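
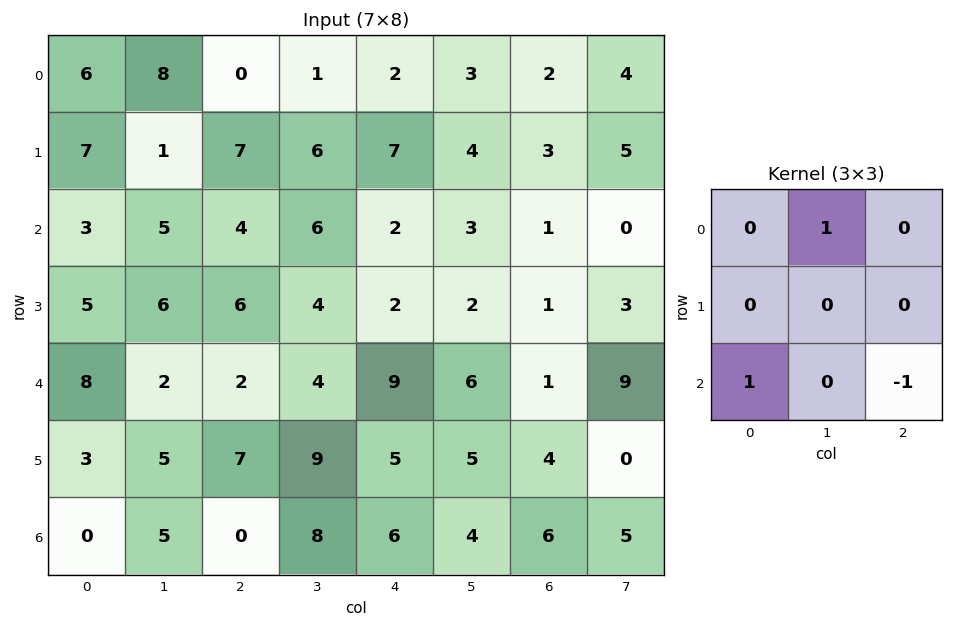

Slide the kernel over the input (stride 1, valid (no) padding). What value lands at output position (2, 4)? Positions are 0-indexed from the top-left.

The receptive field on the input at this output position is [2 3 1 / 2 2 1 / 9 6 1]. Elementwise product with the kernel and sum: 3·1 + 9·1 + 1·-1.

11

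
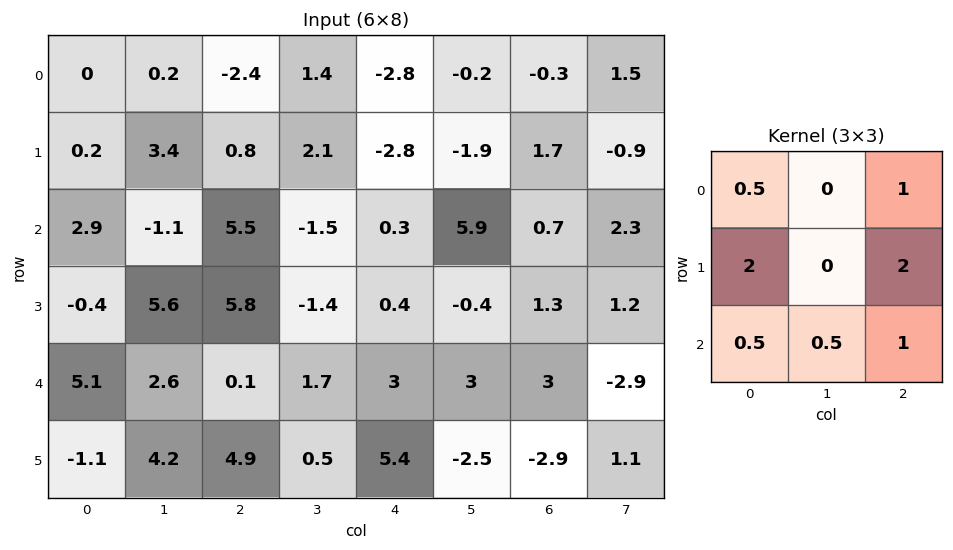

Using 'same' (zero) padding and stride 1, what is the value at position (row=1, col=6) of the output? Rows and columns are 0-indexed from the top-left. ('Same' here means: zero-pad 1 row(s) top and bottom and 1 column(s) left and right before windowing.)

The receptive field on the zero-padded input at this output position is [-0.2 -0.3 1.5 / -1.9 1.7 -0.9 / 5.9 0.7 2.3]. Elementwise product with the kernel and sum: -0.2·0.5 + 1.5·1 + -1.9·2 + -0.9·2 + 5.9·0.5 + 0.7·0.5 + 2.3·1.

1.4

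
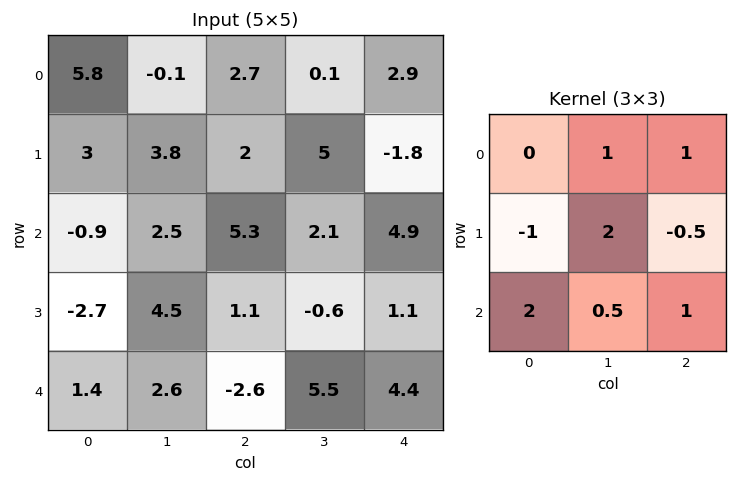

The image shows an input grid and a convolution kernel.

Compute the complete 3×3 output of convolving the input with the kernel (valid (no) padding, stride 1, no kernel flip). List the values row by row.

Output[0,0]: The receptive field on the input at this output position is [5.8 -0.1 2.7 / 3 3.8 2 / -0.9 2.5 5.3]. Elementwise product with the kernel and sum: -0.1·1 + 2.7·1 + 3·-1 + 3.8·2 + 2·-0.5 + -0.9·2 + 2.5·0.5 + 5.3·1.
Output[0,1]: The receptive field on the input at this output position is [-0.1 2.7 0.1 / 3.8 2 5 / 2.5 5.3 2.1]. Elementwise product with the kernel and sum: 2.7·1 + 0.1·1 + 3.8·-1 + 2·2 + 5·-0.5 + 2.5·2 + 5.3·0.5 + 2.1·1.

10.95 10.25 28.45
7 23 2.65
20.45 14.8 6.1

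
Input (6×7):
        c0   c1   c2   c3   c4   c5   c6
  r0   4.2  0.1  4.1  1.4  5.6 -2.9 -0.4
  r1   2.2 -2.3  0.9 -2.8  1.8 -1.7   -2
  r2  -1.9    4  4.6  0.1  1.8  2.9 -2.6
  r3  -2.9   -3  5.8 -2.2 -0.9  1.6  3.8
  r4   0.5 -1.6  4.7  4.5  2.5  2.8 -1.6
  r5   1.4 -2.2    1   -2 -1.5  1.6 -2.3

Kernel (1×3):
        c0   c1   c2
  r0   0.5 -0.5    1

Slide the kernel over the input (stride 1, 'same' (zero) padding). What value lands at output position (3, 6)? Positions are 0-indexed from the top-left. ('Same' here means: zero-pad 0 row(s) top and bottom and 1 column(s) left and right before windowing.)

-1.1

The receptive field on the zero-padded input at this output position is [1.6 3.8 0]. Elementwise product with the kernel and sum: 1.6·0.5 + 3.8·-0.5 + 0·1.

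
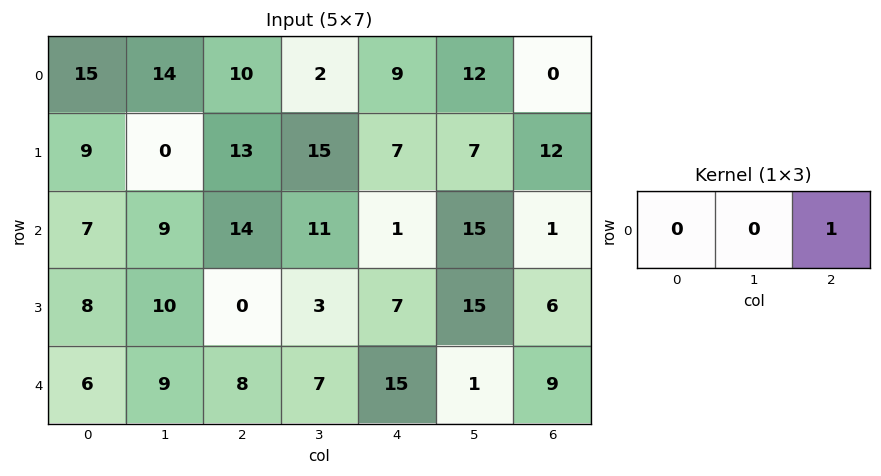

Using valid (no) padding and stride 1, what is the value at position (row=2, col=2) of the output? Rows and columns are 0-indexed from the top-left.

The receptive field on the input at this output position is [14 11 1]. Elementwise product with the kernel and sum: 1·1.

1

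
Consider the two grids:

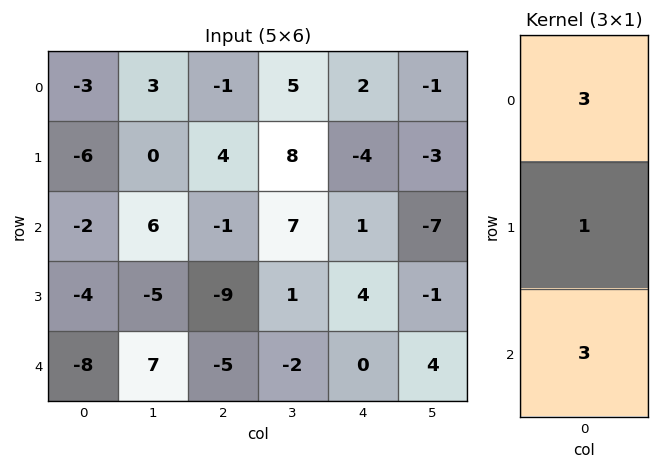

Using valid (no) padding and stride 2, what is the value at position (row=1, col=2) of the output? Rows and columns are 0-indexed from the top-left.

7

The receptive field on the input at this output position is [1 / 4 / 0]. Elementwise product with the kernel and sum: 1·3 + 4·1 + 0·3.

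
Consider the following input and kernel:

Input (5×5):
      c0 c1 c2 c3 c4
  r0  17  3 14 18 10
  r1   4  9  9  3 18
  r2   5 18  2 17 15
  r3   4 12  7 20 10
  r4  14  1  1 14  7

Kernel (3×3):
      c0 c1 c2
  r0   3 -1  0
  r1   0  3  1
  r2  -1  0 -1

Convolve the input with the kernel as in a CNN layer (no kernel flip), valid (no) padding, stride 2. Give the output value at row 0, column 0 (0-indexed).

77

The receptive field on the input at this output position is [17 3 14 / 4 9 9 / 5 18 2]. Elementwise product with the kernel and sum: 17·3 + 3·-1 + 9·3 + 9·1 + 5·-1 + 2·-1.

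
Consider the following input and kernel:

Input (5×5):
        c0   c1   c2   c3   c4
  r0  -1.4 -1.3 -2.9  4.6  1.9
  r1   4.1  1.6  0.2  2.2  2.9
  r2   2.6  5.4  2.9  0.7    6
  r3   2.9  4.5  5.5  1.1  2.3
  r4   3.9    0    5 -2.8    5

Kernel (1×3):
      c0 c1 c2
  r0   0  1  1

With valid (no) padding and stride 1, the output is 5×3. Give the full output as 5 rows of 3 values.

-4.2 1.7 6.5
1.8 2.4 5.1
8.3 3.6 6.7
10 6.6 3.4
5 2.2 2.2

Output[0,0]: The receptive field on the input at this output position is [-1.4 -1.3 -2.9]. Elementwise product with the kernel and sum: -1.3·1 + -2.9·1.
Output[0,1]: The receptive field on the input at this output position is [-1.3 -2.9 4.6]. Elementwise product with the kernel and sum: -2.9·1 + 4.6·1.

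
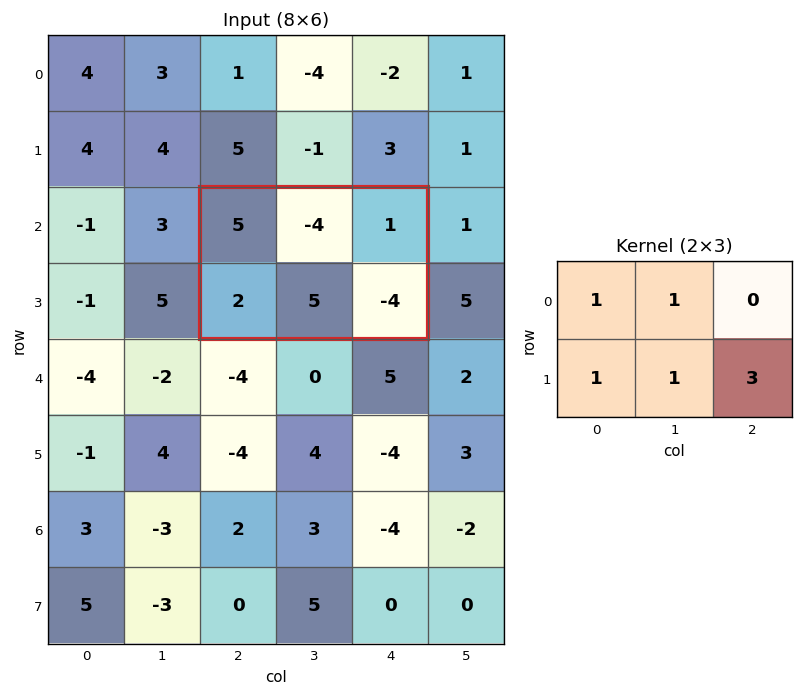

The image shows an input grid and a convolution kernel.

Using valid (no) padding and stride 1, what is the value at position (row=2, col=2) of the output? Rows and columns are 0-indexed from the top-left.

-4

The receptive field on the input at this output position is [5 -4 1 / 2 5 -4]. Elementwise product with the kernel and sum: 5·1 + -4·1 + 2·1 + 5·1 + -4·3.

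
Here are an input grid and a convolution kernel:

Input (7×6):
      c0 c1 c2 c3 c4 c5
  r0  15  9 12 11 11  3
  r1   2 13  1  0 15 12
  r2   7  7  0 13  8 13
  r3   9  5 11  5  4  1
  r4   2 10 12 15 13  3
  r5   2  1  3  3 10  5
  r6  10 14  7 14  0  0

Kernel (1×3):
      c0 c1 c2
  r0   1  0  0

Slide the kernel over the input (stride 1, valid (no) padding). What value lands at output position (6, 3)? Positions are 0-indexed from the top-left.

The receptive field on the input at this output position is [14 0 0]. Elementwise product with the kernel and sum: 14·1.

14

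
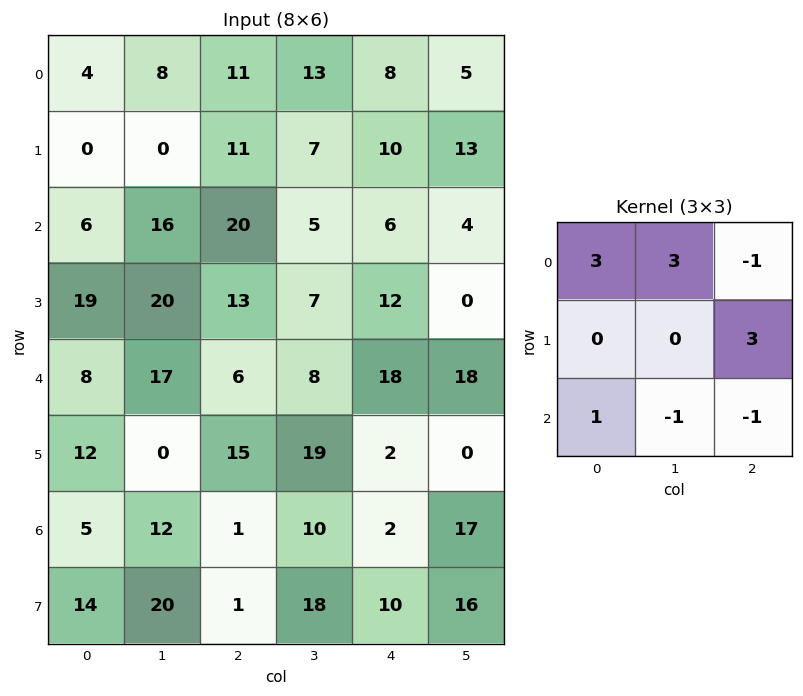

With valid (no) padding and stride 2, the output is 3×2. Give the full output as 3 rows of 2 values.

Output[0,0]: The receptive field on the input at this output position is [4 8 11 / 0 0 11 / 6 16 20]. Elementwise product with the kernel and sum: 4·3 + 8·3 + 11·-1 + 11·3 + 6·1 + 16·-1 + 20·-1.
Output[0,1]: The receptive field on the input at this output position is [11 13 8 / 11 7 10 / 20 5 6]. Elementwise product with the kernel and sum: 11·3 + 13·3 + 8·-1 + 10·3 + 20·1 + 5·-1 + 6·-1.

28 103
70 85
106 19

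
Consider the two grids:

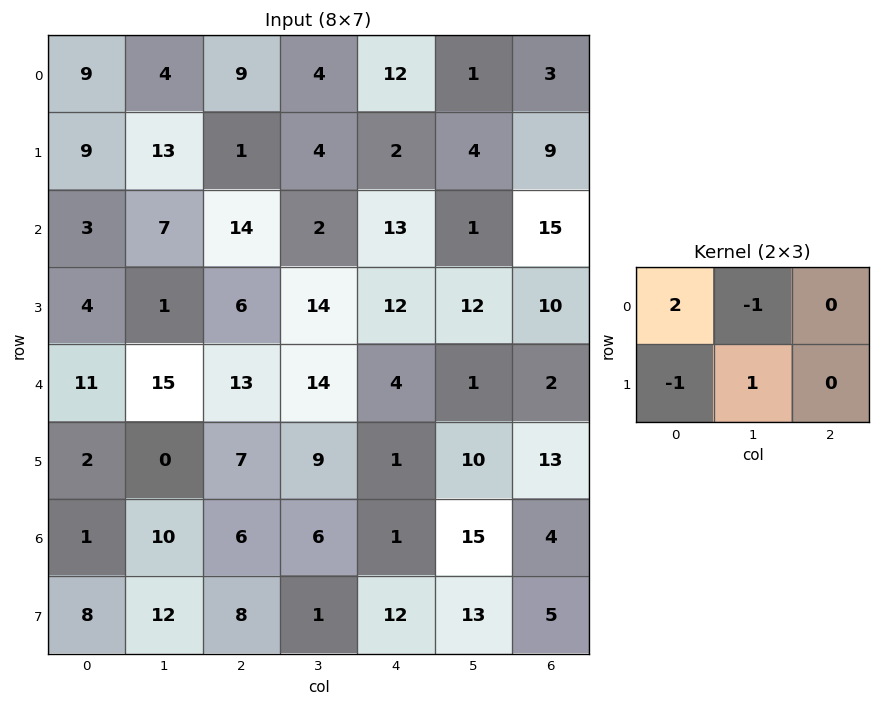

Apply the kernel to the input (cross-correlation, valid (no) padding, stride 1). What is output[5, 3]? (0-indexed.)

12

The receptive field on the input at this output position is [9 1 10 / 6 1 15]. Elementwise product with the kernel and sum: 9·2 + 1·-1 + 6·-1 + 1·1.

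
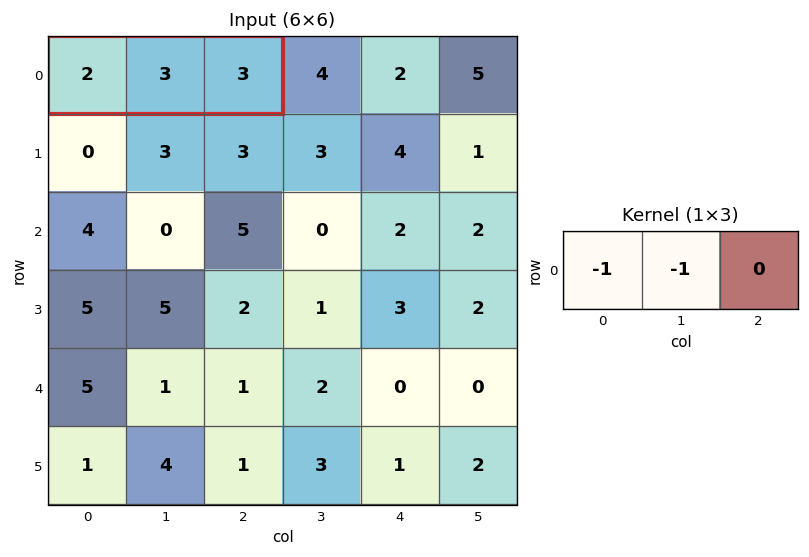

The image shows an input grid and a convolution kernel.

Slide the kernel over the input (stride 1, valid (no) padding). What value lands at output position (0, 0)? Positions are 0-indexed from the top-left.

-5

The receptive field on the input at this output position is [2 3 3]. Elementwise product with the kernel and sum: 2·-1 + 3·-1.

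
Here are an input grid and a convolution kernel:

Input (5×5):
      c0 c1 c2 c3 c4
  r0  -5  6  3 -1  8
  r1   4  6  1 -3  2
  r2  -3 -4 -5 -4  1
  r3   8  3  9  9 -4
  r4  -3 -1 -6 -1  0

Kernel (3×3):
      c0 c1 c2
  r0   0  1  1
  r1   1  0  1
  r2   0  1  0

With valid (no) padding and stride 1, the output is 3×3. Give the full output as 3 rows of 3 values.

Output[0,0]: The receptive field on the input at this output position is [-5 6 3 / 4 6 1 / -3 -4 -5]. Elementwise product with the kernel and sum: 6·1 + 3·1 + 4·1 + 1·1 + -4·1.

10 0 6
2 -1 4
7 -3 1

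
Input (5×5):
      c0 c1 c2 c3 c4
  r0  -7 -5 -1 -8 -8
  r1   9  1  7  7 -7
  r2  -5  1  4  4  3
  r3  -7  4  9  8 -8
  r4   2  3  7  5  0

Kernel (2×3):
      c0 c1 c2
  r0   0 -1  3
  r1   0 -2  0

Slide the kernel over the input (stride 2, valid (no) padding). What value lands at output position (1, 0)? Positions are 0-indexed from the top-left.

The receptive field on the input at this output position is [-5 1 4 / -7 4 9]. Elementwise product with the kernel and sum: 1·-1 + 4·3 + 4·-2.

3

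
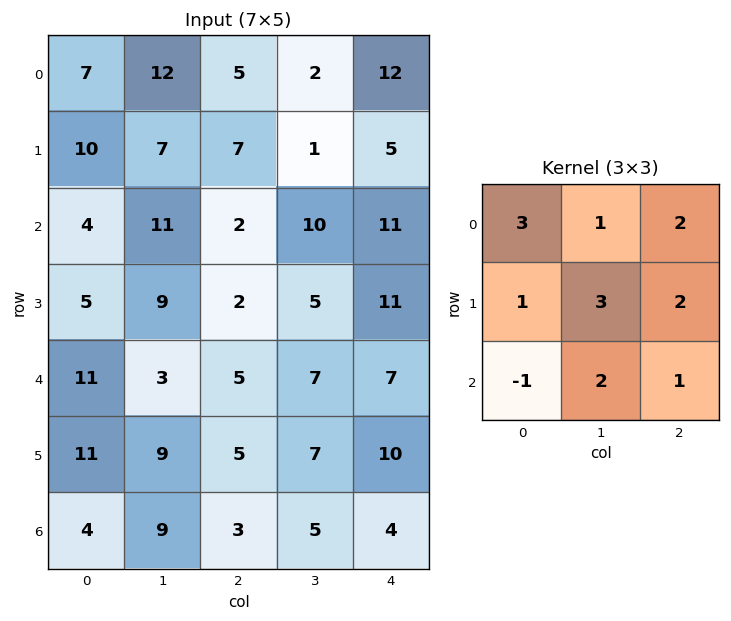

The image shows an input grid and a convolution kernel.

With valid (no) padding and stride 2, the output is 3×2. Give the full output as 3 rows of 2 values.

Output[0,0]: The receptive field on the input at this output position is [7 12 5 / 10 7 7 / 4 11 2]. Elementwise product with the kernel and sum: 7·3 + 12·1 + 5·2 + 10·1 + 7·3 + 7·2 + 4·-1 + 11·2 + 2·1.
Output[0,1]: The receptive field on the input at this output position is [5 2 12 / 7 1 5 / 2 10 11]. Elementwise product with the kernel and sum: 5·3 + 2·1 + 12·2 + 7·1 + 1·3 + 5·2 + 2·-1 + 10·2 + 11·1.

108 90
63 93
111 93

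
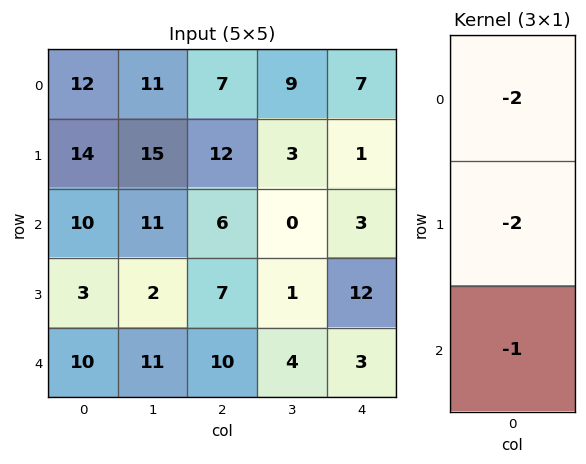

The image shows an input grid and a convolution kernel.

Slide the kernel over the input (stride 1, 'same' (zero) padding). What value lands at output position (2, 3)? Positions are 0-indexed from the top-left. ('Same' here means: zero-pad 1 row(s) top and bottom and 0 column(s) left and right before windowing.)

-7

The receptive field on the zero-padded input at this output position is [3 / 0 / 1]. Elementwise product with the kernel and sum: 3·-2 + 0·-2 + 1·-1.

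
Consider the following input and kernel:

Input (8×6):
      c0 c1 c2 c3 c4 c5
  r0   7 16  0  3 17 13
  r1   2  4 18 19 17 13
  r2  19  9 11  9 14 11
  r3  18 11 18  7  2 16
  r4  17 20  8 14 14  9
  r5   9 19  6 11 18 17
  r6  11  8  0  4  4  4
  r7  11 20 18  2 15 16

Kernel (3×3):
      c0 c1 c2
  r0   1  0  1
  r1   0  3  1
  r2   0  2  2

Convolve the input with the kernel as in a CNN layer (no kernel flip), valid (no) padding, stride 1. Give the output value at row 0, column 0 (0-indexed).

The receptive field on the input at this output position is [7 16 0 / 2 4 18 / 19 9 11]. Elementwise product with the kernel and sum: 7·1 + 0·1 + 4·3 + 18·1 + 9·2 + 11·2.

77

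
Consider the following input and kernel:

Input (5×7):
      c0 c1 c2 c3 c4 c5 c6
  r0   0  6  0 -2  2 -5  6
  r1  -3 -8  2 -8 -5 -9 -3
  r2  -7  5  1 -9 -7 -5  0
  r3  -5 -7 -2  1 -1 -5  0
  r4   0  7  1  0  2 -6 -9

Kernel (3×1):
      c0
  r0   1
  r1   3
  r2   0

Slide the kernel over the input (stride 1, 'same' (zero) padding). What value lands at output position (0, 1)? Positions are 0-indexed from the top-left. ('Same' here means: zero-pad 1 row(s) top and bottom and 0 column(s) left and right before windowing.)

The receptive field on the zero-padded input at this output position is [0 / 6 / -8]. Elementwise product with the kernel and sum: 0·1 + 6·3.

18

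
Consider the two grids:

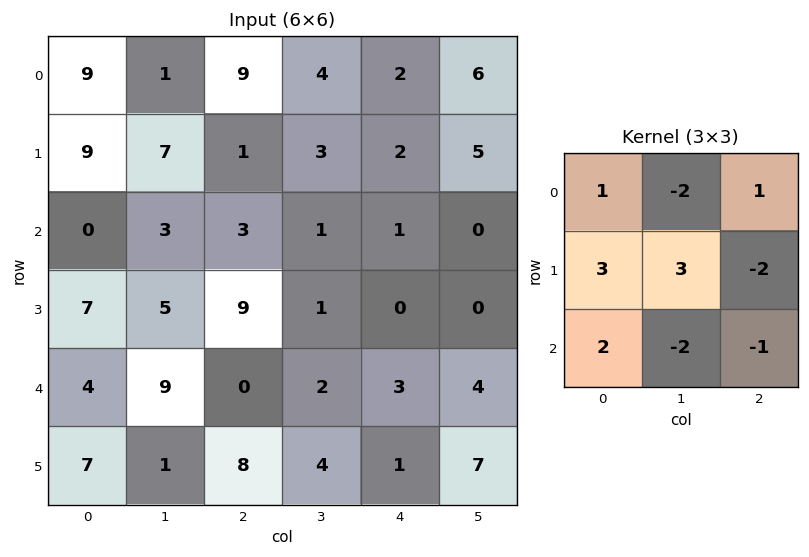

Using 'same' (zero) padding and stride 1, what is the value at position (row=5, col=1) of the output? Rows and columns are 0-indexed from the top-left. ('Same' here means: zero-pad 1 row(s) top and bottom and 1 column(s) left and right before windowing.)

The receptive field on the zero-padded input at this output position is [4 9 0 / 7 1 8 / 0 0 0]. Elementwise product with the kernel and sum: 4·1 + 9·-2 + 0·1 + 7·3 + 1·3 + 8·-2 + 0·2 + 0·-2 + 0·-1.

-6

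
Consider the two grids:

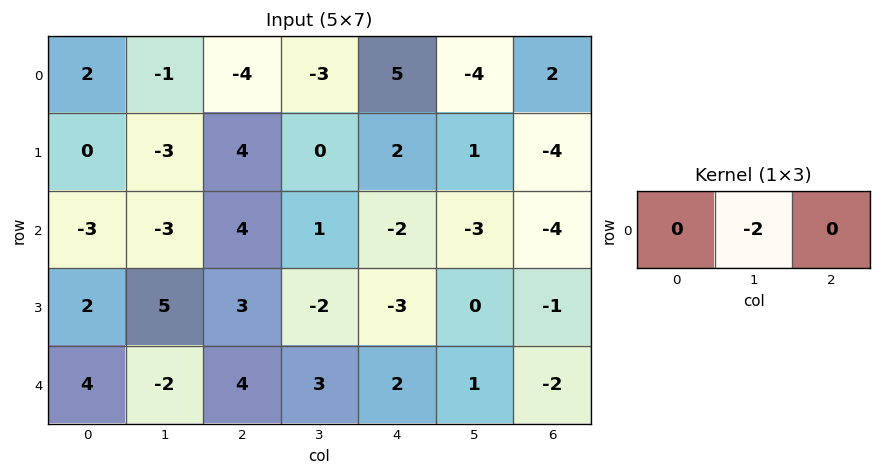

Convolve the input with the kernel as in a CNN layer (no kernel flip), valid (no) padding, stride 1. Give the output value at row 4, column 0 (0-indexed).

The receptive field on the input at this output position is [4 -2 4]. Elementwise product with the kernel and sum: -2·-2.

4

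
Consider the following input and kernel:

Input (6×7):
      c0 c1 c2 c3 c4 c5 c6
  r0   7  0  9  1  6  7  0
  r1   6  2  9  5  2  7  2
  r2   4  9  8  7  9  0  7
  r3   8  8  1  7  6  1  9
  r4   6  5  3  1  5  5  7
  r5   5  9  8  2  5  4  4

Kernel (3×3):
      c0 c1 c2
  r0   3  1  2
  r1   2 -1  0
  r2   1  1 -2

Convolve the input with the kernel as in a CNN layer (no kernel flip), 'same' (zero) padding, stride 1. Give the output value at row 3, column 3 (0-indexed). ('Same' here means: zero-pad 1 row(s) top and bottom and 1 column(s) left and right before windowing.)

The receptive field on the zero-padded input at this output position is [8 7 9 / 1 7 6 / 3 1 5]. Elementwise product with the kernel and sum: 8·3 + 7·1 + 9·2 + 1·2 + 7·-1 + 3·1 + 1·1 + 5·-2.

38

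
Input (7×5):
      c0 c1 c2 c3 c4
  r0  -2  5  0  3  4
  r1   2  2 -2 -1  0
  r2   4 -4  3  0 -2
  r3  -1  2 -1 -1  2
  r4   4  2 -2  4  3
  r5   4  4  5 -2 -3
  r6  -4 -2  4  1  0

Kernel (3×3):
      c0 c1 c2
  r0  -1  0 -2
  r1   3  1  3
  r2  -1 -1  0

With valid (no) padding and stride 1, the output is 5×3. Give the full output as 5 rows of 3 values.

Output[0,0]: The receptive field on the input at this output position is [-2 5 0 / 2 2 -2 / 4 -4 3]. Elementwise product with the kernel and sum: -2·-1 + 0·-2 + 2·3 + 2·1 + -2·3 + 4·-1 + -4·-1.

4 -9 -18
18 -10 7
-20 6 1
3 7 1
37 -1 -5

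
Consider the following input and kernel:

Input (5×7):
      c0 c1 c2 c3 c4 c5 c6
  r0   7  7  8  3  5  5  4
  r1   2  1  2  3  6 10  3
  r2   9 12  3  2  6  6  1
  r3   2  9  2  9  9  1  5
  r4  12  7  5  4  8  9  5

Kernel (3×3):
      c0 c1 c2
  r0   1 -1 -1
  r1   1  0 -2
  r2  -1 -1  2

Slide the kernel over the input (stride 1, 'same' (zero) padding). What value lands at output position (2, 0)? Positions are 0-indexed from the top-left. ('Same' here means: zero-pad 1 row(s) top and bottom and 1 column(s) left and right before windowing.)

The receptive field on the zero-padded input at this output position is [0 2 1 / 0 9 12 / 0 2 9]. Elementwise product with the kernel and sum: 0·1 + 2·-1 + 1·-1 + 0·1 + 12·-2 + 0·-1 + 2·-1 + 9·2.

-11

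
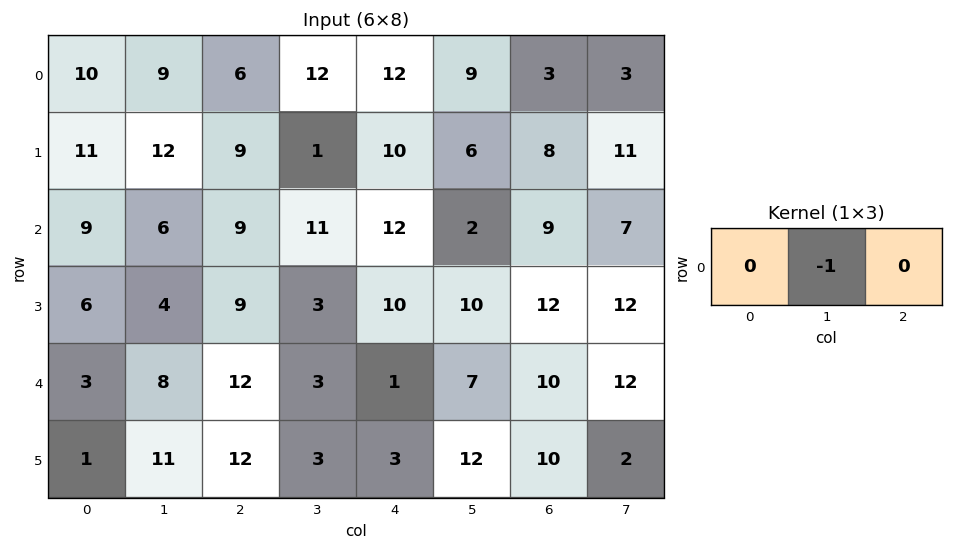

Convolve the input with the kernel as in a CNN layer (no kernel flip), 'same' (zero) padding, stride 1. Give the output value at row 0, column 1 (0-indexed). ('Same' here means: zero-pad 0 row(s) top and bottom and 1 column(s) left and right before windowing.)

The receptive field on the zero-padded input at this output position is [10 9 6]. Elementwise product with the kernel and sum: 9·-1.

-9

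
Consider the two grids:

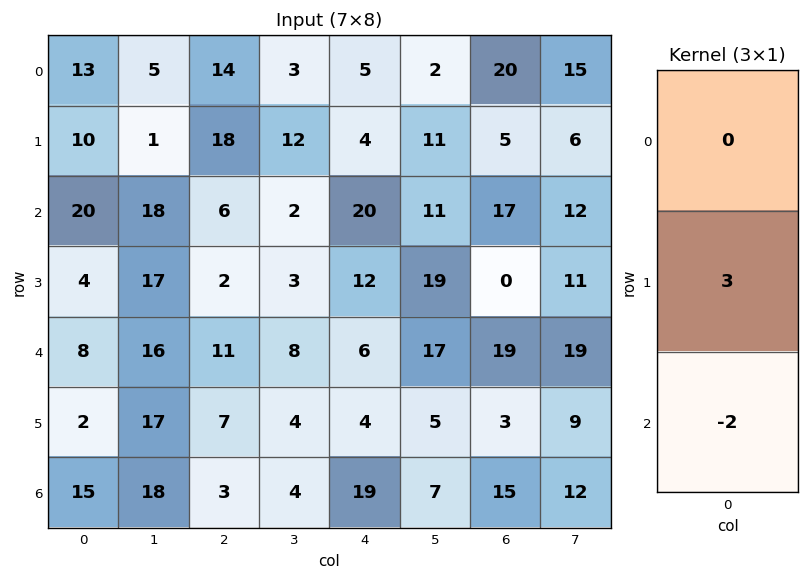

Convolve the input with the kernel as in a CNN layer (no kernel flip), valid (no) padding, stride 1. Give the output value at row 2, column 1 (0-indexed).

19

The receptive field on the input at this output position is [18 / 17 / 16]. Elementwise product with the kernel and sum: 17·3 + 16·-2.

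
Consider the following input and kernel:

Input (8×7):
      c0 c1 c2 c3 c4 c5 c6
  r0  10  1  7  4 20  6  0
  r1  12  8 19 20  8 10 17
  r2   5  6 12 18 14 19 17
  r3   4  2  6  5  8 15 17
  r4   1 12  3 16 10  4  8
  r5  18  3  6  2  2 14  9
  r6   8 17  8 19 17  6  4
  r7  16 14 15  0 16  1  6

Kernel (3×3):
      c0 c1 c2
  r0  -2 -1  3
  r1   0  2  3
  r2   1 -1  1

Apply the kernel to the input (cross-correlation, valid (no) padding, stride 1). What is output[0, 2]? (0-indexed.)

The receptive field on the input at this output position is [7 4 20 / 19 20 8 / 12 18 14]. Elementwise product with the kernel and sum: 7·-2 + 4·-1 + 20·3 + 20·2 + 8·3 + 12·1 + 18·-1 + 14·1.

114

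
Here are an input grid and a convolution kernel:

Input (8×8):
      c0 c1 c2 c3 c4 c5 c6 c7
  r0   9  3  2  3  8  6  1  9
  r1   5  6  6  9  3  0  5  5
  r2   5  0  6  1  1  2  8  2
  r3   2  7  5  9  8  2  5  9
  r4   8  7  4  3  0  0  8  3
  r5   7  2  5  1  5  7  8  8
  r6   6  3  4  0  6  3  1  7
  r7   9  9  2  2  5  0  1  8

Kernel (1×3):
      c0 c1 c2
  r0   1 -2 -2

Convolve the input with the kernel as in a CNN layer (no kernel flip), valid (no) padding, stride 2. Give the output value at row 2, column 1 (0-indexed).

The receptive field on the input at this output position is [4 3 0]. Elementwise product with the kernel and sum: 4·1 + 3·-2 + 0·-2.

-2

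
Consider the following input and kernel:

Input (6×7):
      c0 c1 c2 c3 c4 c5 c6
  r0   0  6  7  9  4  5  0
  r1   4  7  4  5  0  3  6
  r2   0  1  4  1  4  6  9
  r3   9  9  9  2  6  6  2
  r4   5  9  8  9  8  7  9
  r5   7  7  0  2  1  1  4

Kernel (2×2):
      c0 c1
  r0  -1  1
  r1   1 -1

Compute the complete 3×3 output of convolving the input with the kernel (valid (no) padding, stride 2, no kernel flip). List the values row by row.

Output[0,0]: The receptive field on the input at this output position is [0 6 / 4 7]. Elementwise product with the kernel and sum: 0·-1 + 6·1 + 4·1 + 7·-1.

3 1 -2
1 4 2
4 -1 -1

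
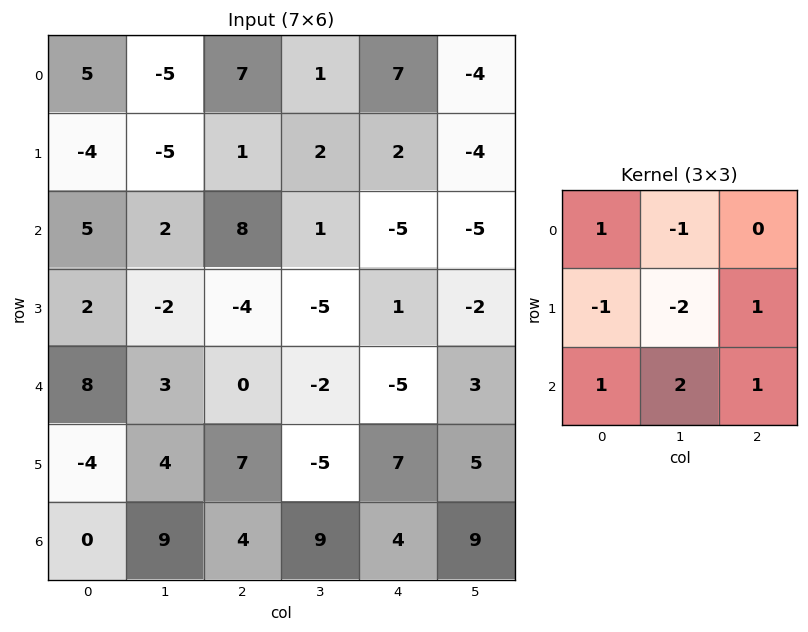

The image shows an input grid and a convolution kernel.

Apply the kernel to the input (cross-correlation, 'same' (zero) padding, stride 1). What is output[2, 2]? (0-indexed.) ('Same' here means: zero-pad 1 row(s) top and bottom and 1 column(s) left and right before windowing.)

The receptive field on the zero-padded input at this output position is [-5 1 2 / 2 8 1 / -2 -4 -5]. Elementwise product with the kernel and sum: -5·1 + 1·-1 + 2·-1 + 8·-2 + 1·1 + -2·1 + -4·2 + -5·1.

-38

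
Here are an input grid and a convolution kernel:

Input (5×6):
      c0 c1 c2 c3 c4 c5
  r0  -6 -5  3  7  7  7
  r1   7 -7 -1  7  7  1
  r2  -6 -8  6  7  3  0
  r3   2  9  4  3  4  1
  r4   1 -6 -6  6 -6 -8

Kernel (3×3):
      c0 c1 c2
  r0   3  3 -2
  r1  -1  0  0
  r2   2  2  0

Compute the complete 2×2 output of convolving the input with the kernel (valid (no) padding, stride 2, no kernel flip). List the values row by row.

Output[0,0]: The receptive field on the input at this output position is [-6 -5 3 / 7 -7 -1 / -6 -8 6]. Elementwise product with the kernel and sum: -6·3 + -5·3 + 3·-2 + 7·-1 + -6·2 + -8·2.

-74 43
-66 29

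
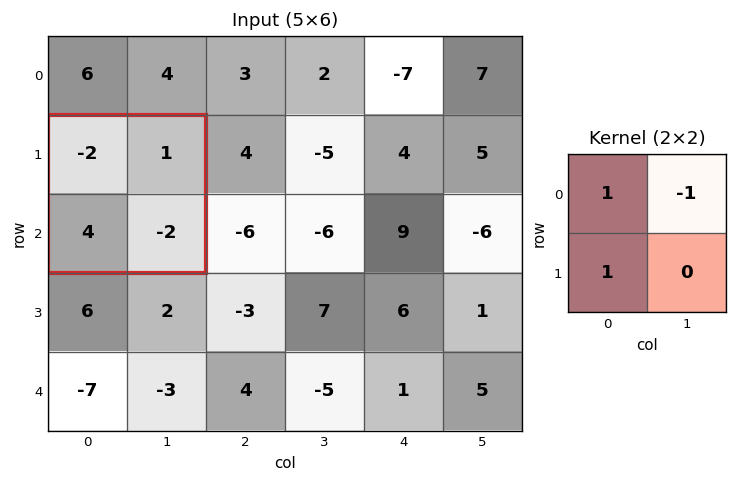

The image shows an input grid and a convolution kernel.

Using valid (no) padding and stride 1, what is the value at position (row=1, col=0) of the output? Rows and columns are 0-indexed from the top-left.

1

The receptive field on the input at this output position is [-2 1 / 4 -2]. Elementwise product with the kernel and sum: -2·1 + 1·-1 + 4·1.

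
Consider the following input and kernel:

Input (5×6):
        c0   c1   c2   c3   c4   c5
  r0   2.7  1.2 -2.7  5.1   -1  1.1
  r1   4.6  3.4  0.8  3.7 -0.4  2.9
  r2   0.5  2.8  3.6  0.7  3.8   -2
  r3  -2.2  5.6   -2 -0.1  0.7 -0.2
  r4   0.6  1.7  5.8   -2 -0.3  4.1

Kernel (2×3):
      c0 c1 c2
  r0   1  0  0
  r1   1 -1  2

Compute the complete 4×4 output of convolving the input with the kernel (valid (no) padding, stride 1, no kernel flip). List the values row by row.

5.5 11.2 -6.4 15
9.5 4 11.3 -3.4
-11.3 10.2 3.1 -0.5
8.3 -2.5 5.2 6.4

Output[0,0]: The receptive field on the input at this output position is [2.7 1.2 -2.7 / 4.6 3.4 0.8]. Elementwise product with the kernel and sum: 2.7·1 + 4.6·1 + 3.4·-1 + 0.8·2.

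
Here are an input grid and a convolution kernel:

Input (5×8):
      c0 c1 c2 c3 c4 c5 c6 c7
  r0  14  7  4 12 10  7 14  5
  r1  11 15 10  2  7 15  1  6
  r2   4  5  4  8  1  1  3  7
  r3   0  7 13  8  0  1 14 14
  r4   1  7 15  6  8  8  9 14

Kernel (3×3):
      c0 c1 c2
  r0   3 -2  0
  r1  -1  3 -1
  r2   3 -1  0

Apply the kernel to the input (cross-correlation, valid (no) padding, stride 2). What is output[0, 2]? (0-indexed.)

55

The receptive field on the input at this output position is [10 7 14 / 7 15 1 / 1 1 3]. Elementwise product with the kernel and sum: 10·3 + 7·-2 + 7·-1 + 15·3 + 1·-1 + 1·3 + 1·-1.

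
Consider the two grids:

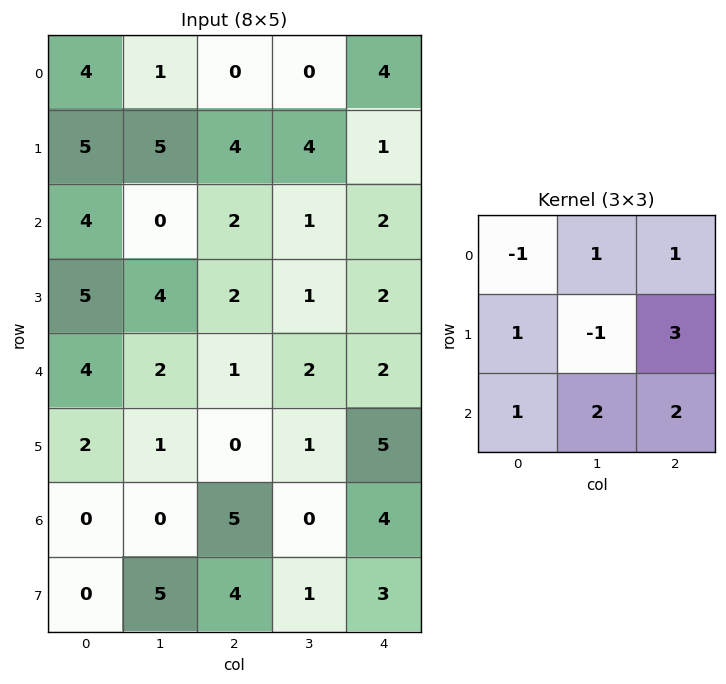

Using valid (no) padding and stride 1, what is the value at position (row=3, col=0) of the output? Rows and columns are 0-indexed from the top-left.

The receptive field on the input at this output position is [5 4 2 / 4 2 1 / 2 1 0]. Elementwise product with the kernel and sum: 5·-1 + 4·1 + 2·1 + 4·1 + 2·-1 + 1·3 + 2·1 + 1·2 + 0·2.

10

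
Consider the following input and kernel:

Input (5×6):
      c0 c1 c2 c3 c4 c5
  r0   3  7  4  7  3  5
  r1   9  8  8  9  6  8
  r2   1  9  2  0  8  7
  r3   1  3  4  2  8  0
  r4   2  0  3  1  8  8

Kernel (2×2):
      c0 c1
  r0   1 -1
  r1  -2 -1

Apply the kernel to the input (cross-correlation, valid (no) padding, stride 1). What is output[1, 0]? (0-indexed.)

-10

The receptive field on the input at this output position is [9 8 / 1 9]. Elementwise product with the kernel and sum: 9·1 + 8·-1 + 1·-2 + 9·-1.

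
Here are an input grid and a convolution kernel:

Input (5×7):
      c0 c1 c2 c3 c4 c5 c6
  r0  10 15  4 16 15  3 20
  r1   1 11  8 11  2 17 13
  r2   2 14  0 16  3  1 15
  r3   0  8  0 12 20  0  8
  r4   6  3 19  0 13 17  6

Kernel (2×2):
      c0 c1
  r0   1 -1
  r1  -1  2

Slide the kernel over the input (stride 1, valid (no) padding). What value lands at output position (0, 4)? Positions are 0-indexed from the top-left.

The receptive field on the input at this output position is [15 3 / 2 17]. Elementwise product with the kernel and sum: 15·1 + 3·-1 + 2·-1 + 17·2.

44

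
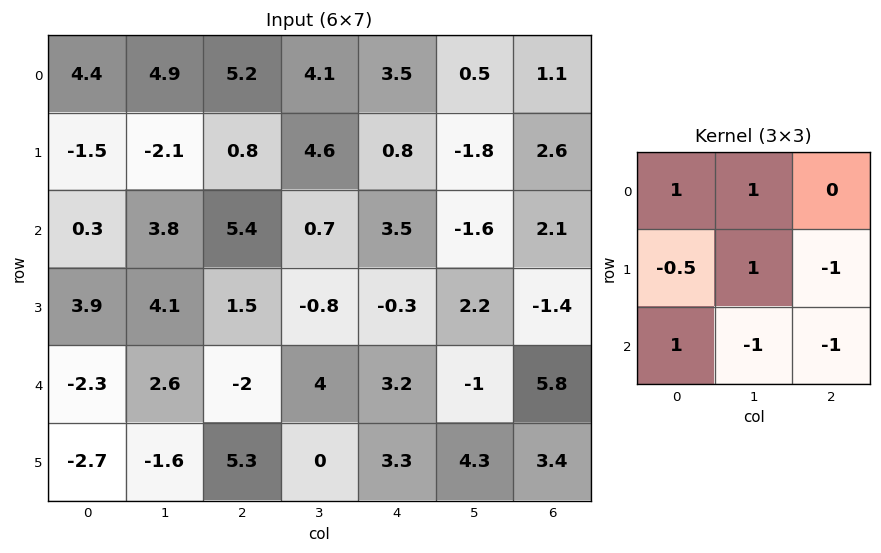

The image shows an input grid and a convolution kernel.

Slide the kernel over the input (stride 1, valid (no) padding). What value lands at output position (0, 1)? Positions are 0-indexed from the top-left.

5.05

The receptive field on the input at this output position is [4.9 5.2 4.1 / -2.1 0.8 4.6 / 3.8 5.4 0.7]. Elementwise product with the kernel and sum: 4.9·1 + 5.2·1 + -2.1·-0.5 + 0.8·1 + 4.6·-1 + 3.8·1 + 5.4·-1 + 0.7·-1.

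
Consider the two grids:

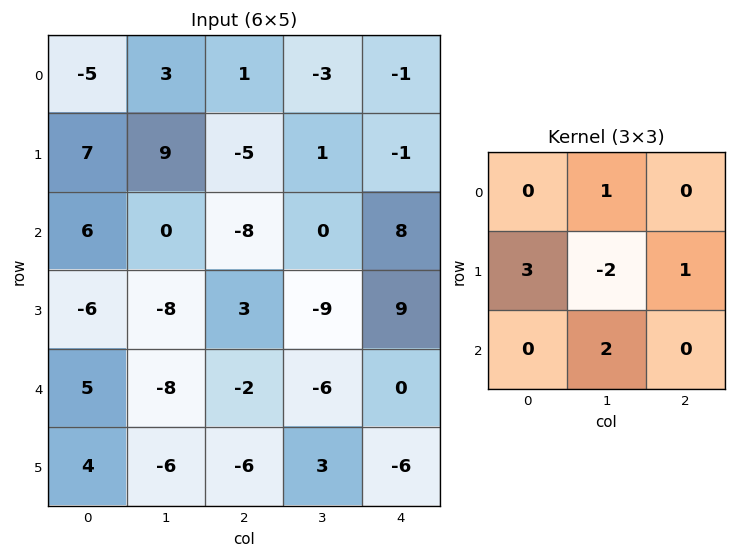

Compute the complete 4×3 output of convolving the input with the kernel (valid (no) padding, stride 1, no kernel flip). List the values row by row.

1 23 -21
3 17 -33
-15 -51 24
9 -35 3

Output[0,0]: The receptive field on the input at this output position is [-5 3 1 / 7 9 -5 / 6 0 -8]. Elementwise product with the kernel and sum: 3·1 + 7·3 + 9·-2 + -5·1 + 0·2.
Output[0,1]: The receptive field on the input at this output position is [3 1 -3 / 9 -5 1 / 0 -8 0]. Elementwise product with the kernel and sum: 1·1 + 9·3 + -5·-2 + 1·1 + -8·2.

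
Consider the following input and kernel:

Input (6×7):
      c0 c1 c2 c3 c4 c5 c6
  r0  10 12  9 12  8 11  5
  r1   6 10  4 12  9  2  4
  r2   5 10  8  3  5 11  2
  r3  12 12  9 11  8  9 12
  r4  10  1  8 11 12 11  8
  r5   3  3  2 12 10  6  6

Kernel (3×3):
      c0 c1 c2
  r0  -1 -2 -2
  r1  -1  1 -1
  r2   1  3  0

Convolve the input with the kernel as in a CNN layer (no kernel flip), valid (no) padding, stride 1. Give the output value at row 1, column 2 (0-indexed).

-14

The receptive field on the input at this output position is [4 12 9 / 8 3 5 / 9 11 8]. Elementwise product with the kernel and sum: 4·-1 + 12·-2 + 9·-2 + 8·-1 + 3·1 + 5·-1 + 9·1 + 11·3.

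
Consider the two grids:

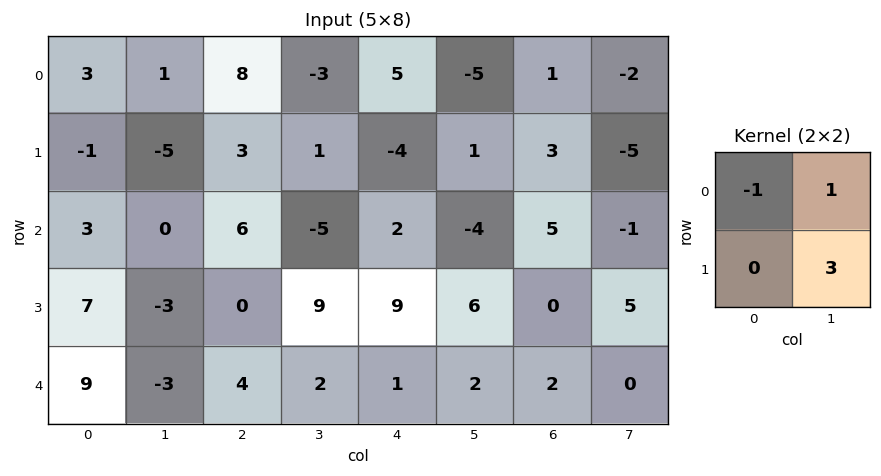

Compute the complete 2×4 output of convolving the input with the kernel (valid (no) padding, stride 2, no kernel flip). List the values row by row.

Output[0,0]: The receptive field on the input at this output position is [3 1 / -1 -5]. Elementwise product with the kernel and sum: 3·-1 + 1·1 + -5·3.

-17 -8 -7 -18
-12 16 12 9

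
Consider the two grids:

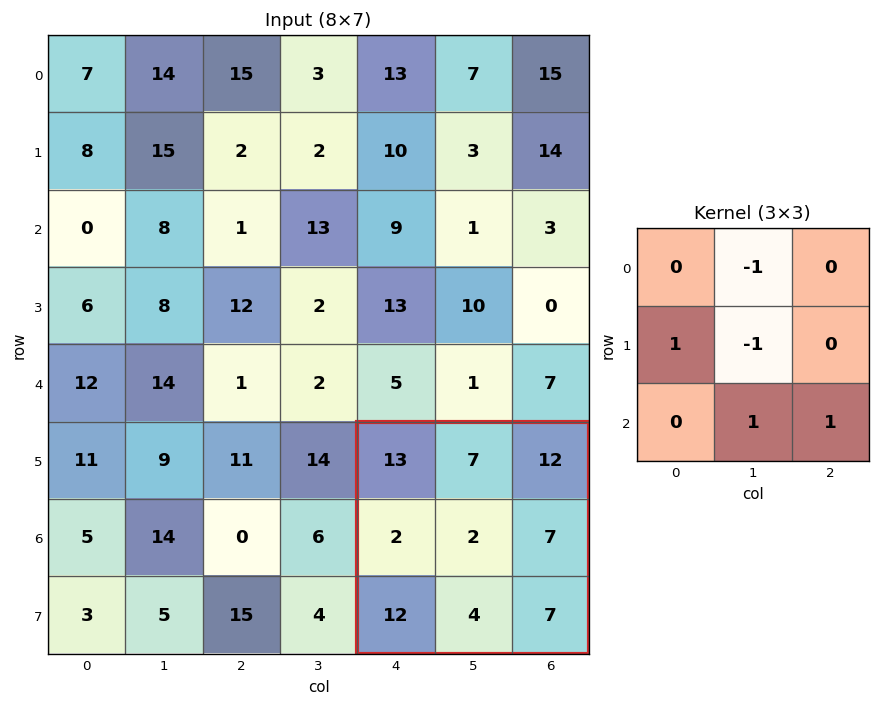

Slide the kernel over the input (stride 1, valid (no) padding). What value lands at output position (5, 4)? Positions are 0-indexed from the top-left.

The receptive field on the input at this output position is [13 7 12 / 2 2 7 / 12 4 7]. Elementwise product with the kernel and sum: 7·-1 + 2·1 + 2·-1 + 4·1 + 7·1.

4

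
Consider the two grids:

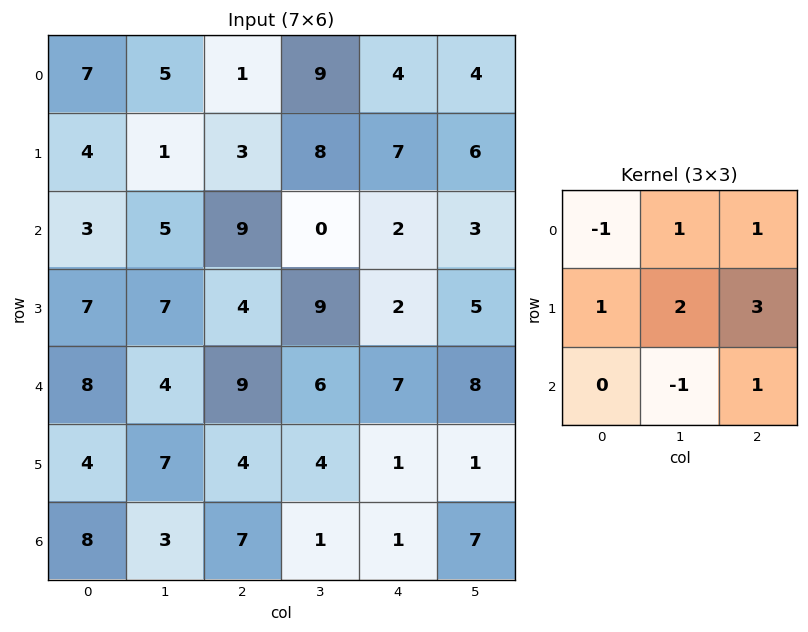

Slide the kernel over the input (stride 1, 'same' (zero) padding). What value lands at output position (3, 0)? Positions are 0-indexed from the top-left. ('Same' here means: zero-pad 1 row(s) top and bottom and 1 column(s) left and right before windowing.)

39

The receptive field on the zero-padded input at this output position is [0 3 5 / 0 7 7 / 0 8 4]. Elementwise product with the kernel and sum: 0·-1 + 3·1 + 5·1 + 0·1 + 7·2 + 7·3 + 8·-1 + 4·1.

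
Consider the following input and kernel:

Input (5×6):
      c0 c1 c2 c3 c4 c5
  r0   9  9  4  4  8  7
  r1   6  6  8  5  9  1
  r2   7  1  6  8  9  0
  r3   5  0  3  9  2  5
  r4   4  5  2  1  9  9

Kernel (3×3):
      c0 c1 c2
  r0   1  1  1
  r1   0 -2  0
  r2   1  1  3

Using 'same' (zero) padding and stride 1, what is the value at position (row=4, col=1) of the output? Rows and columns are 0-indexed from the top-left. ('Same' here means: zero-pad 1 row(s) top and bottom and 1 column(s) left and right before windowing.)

-2

The receptive field on the zero-padded input at this output position is [5 0 3 / 4 5 2 / 0 0 0]. Elementwise product with the kernel and sum: 5·1 + 0·1 + 3·1 + 5·-2 + 0·1 + 0·1 + 0·3.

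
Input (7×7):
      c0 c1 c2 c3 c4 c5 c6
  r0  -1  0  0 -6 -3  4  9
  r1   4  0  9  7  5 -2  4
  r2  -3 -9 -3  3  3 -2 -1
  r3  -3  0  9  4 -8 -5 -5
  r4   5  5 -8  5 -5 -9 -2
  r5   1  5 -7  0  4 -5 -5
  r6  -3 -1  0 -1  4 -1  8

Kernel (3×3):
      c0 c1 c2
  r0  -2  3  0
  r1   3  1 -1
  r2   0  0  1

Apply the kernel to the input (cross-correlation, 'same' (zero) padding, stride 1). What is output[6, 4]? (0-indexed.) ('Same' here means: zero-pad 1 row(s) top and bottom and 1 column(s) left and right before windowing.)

The receptive field on the zero-padded input at this output position is [0 4 -5 / -1 4 -1 / 0 0 0]. Elementwise product with the kernel and sum: 0·-2 + 4·3 + -1·3 + 4·1 + -1·-1 + 0·1.

14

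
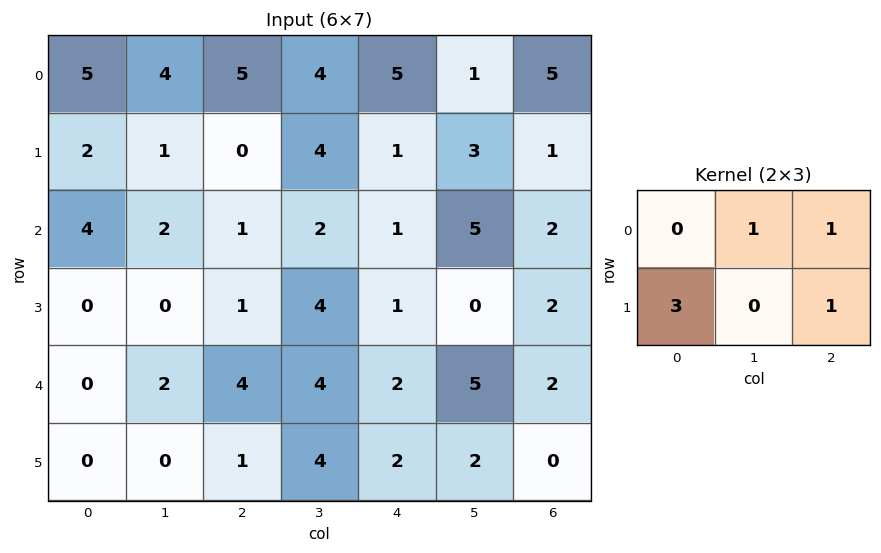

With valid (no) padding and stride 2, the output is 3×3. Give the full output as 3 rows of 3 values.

Output[0,0]: The receptive field on the input at this output position is [5 4 5 / 2 1 0]. Elementwise product with the kernel and sum: 4·1 + 5·1 + 2·3 + 0·1.
Output[0,1]: The receptive field on the input at this output position is [5 4 5 / 0 4 1]. Elementwise product with the kernel and sum: 4·1 + 5·1 + 0·3 + 1·1.

15 10 10
4 7 12
7 11 13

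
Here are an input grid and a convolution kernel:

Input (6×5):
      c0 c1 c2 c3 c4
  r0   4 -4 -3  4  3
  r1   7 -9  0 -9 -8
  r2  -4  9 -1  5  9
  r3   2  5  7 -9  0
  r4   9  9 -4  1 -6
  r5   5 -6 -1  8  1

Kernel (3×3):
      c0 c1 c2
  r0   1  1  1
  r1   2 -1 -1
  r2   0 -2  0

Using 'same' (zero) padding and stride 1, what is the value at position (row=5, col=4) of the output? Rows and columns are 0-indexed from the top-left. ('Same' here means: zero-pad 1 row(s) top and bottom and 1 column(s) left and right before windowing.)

10

The receptive field on the zero-padded input at this output position is [1 -6 0 / 8 1 0 / 0 0 0]. Elementwise product with the kernel and sum: 1·1 + -6·1 + 0·1 + 8·2 + 1·-1 + 0·-1 + 0·-2.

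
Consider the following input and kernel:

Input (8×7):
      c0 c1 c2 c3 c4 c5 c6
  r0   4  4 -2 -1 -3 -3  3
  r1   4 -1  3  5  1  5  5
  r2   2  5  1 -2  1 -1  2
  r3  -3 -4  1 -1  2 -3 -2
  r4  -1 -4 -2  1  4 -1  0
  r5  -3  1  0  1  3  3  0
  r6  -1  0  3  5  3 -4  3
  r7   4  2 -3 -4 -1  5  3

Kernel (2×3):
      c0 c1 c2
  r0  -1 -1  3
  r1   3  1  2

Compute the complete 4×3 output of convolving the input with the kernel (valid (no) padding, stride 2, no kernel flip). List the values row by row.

3 10 33
-15 10 5
-9 20 9
18 -14 18

Output[0,0]: The receptive field on the input at this output position is [4 4 -2 / 4 -1 3]. Elementwise product with the kernel and sum: 4·-1 + 4·-1 + -2·3 + 4·3 + -1·1 + 3·2.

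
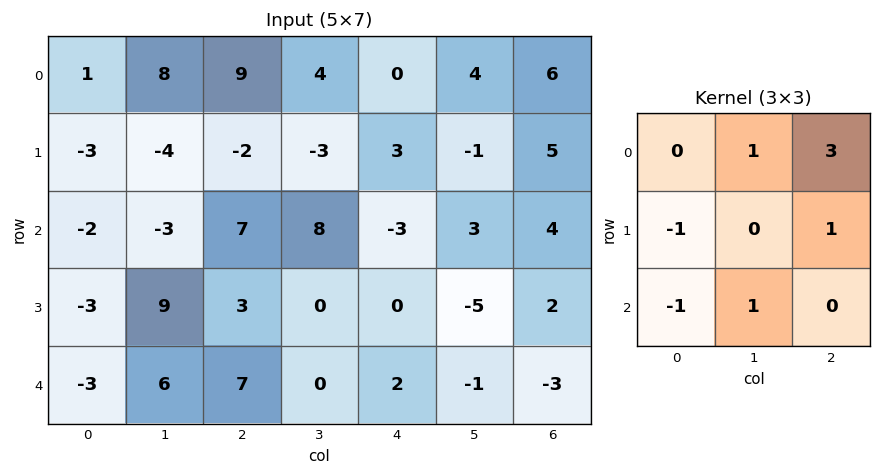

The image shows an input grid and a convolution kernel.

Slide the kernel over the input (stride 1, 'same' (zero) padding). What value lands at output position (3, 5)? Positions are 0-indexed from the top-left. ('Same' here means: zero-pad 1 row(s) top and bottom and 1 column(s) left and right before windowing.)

14

The receptive field on the zero-padded input at this output position is [-3 3 4 / 0 -5 2 / 2 -1 -3]. Elementwise product with the kernel and sum: 3·1 + 4·3 + 0·-1 + 2·1 + 2·-1 + -1·1.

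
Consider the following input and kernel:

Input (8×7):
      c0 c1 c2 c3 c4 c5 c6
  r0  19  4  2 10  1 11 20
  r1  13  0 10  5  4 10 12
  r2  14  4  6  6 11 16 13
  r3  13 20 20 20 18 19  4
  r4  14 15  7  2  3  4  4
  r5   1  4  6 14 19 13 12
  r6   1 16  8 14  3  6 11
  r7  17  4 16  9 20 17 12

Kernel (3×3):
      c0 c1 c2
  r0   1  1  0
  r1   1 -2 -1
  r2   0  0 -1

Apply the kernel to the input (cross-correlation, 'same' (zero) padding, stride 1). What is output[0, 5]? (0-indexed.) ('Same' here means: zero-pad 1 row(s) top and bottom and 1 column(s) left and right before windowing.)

-53

The receptive field on the zero-padded input at this output position is [0 0 0 / 1 11 20 / 4 10 12]. Elementwise product with the kernel and sum: 0·1 + 0·1 + 1·1 + 11·-2 + 20·-1 + 12·-1.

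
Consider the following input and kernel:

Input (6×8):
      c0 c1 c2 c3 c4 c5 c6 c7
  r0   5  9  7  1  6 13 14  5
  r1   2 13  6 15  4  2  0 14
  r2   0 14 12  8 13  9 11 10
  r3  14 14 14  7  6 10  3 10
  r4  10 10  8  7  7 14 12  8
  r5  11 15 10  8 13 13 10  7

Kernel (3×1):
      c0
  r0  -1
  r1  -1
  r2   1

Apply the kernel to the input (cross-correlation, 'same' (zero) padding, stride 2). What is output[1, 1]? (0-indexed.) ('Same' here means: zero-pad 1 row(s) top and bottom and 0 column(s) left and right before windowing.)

The receptive field on the zero-padded input at this output position is [6 / 12 / 14]. Elementwise product with the kernel and sum: 6·-1 + 12·-1 + 14·1.

-4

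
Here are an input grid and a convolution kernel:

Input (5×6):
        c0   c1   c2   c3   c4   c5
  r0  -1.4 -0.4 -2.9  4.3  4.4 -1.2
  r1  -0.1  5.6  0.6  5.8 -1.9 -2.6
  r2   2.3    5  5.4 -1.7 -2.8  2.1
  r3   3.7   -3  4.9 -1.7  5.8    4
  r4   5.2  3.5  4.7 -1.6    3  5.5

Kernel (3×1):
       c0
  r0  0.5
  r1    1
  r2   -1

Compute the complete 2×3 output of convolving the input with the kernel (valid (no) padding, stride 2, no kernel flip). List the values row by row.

Output[0,0]: The receptive field on the input at this output position is [-1.4 / -0.1 / 2.3]. Elementwise product with the kernel and sum: -1.4·0.5 + -0.1·1 + 2.3·-1.

-3.1 -6.25 3.1
-0.35 2.9 1.4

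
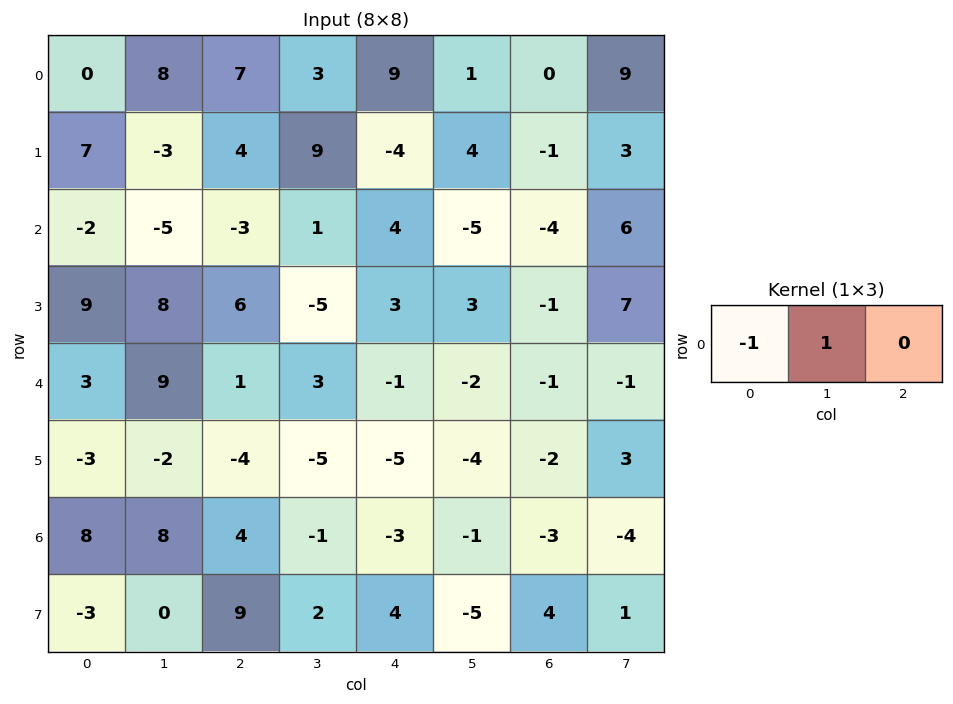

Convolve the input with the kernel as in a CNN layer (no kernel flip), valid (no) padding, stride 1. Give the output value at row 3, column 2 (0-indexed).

The receptive field on the input at this output position is [6 -5 3]. Elementwise product with the kernel and sum: 6·-1 + -5·1.

-11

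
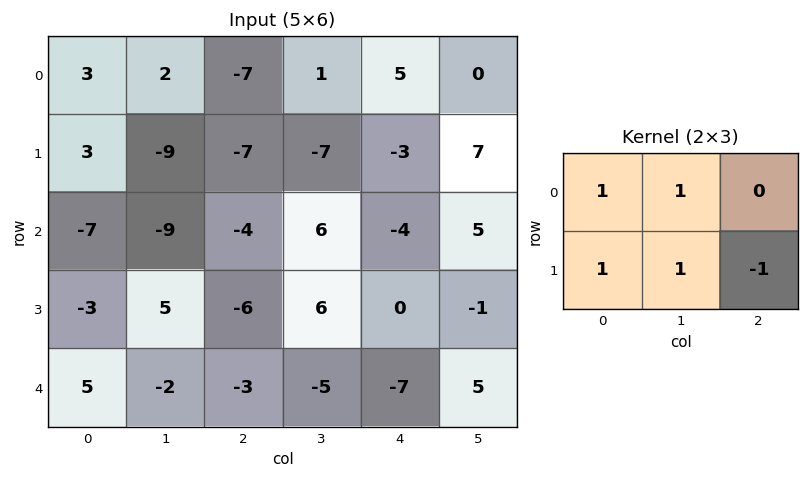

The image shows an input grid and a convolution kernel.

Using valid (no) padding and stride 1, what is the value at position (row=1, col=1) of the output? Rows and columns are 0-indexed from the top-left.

-35

The receptive field on the input at this output position is [-9 -7 -7 / -9 -4 6]. Elementwise product with the kernel and sum: -9·1 + -7·1 + -9·1 + -4·1 + 6·-1.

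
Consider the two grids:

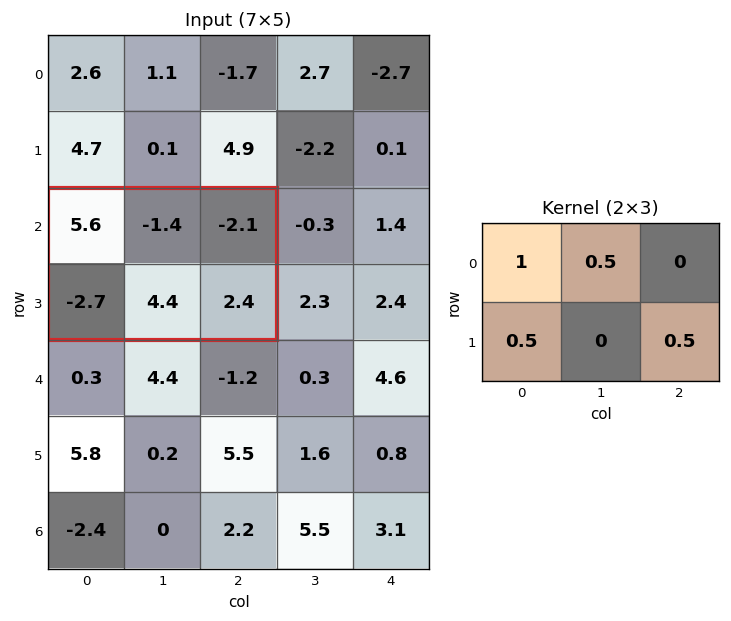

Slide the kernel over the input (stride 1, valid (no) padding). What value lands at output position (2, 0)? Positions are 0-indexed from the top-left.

The receptive field on the input at this output position is [5.6 -1.4 -2.1 / -2.7 4.4 2.4]. Elementwise product with the kernel and sum: 5.6·1 + -1.4·0.5 + -2.7·0.5 + 2.4·0.5.

4.75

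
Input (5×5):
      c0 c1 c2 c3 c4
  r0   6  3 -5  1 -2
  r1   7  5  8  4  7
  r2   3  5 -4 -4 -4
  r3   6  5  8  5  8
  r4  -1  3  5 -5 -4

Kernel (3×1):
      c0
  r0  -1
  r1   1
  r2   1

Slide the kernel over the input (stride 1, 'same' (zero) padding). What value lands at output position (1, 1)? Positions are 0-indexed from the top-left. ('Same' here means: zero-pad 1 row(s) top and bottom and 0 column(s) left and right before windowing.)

The receptive field on the zero-padded input at this output position is [3 / 5 / 5]. Elementwise product with the kernel and sum: 3·-1 + 5·1 + 5·1.

7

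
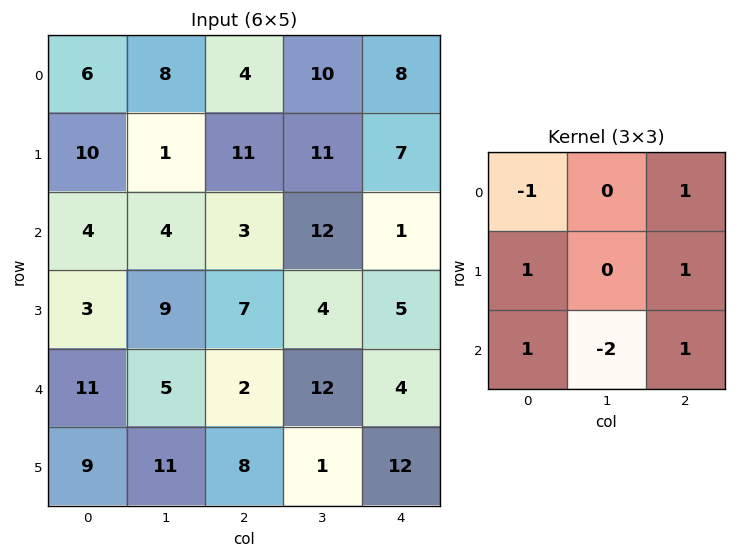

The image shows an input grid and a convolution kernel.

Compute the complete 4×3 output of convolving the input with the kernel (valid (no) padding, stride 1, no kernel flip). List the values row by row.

18 24 2
0 25 4
12 34 -8
12 8 22

Output[0,0]: The receptive field on the input at this output position is [6 8 4 / 10 1 11 / 4 4 3]. Elementwise product with the kernel and sum: 6·-1 + 4·1 + 10·1 + 11·1 + 4·1 + 4·-2 + 3·1.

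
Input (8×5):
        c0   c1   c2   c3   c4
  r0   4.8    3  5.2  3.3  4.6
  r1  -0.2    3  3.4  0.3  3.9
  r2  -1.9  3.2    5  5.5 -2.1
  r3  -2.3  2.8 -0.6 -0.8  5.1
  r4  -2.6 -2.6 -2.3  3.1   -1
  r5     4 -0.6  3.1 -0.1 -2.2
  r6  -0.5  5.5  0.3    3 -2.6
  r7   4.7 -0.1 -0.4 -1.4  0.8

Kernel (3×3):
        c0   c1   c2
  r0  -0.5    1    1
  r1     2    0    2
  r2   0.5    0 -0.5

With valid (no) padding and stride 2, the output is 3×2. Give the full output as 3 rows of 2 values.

8.75 23.45
3.2 9.25
10.2 6.5

Output[0,0]: The receptive field on the input at this output position is [4.8 3 5.2 / -0.2 3 3.4 / -1.9 3.2 5]. Elementwise product with the kernel and sum: 4.8·-0.5 + 3·1 + 5.2·1 + -0.2·2 + 3.4·2 + -1.9·0.5 + 5·-0.5.
Output[0,1]: The receptive field on the input at this output position is [5.2 3.3 4.6 / 3.4 0.3 3.9 / 5 5.5 -2.1]. Elementwise product with the kernel and sum: 5.2·-0.5 + 3.3·1 + 4.6·1 + 3.4·2 + 3.9·2 + 5·0.5 + -2.1·-0.5.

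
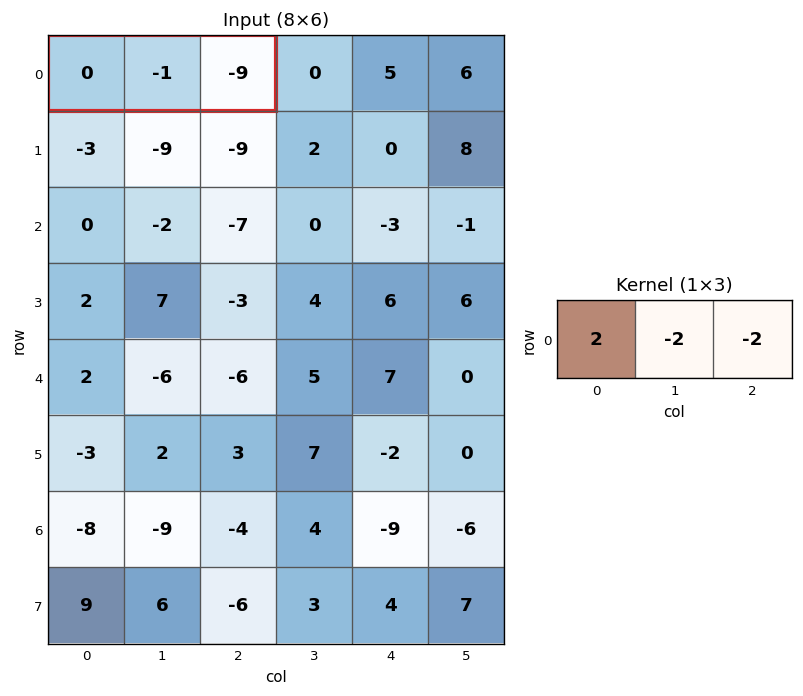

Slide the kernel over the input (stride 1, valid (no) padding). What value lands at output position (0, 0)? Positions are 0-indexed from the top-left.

The receptive field on the input at this output position is [0 -1 -9]. Elementwise product with the kernel and sum: 0·2 + -1·-2 + -9·-2.

20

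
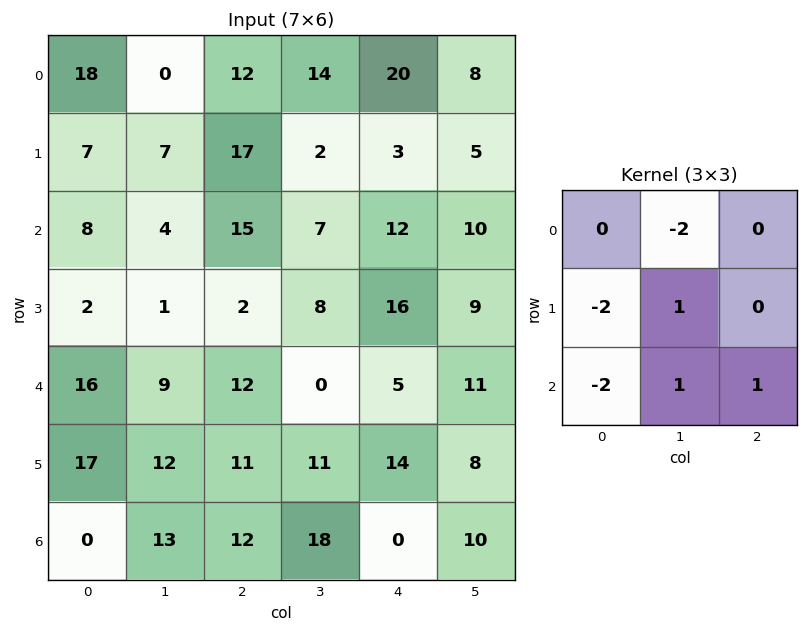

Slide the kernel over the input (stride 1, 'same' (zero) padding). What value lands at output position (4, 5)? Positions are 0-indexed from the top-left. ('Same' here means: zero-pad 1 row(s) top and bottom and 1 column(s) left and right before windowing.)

The receptive field on the zero-padded input at this output position is [16 9 0 / 5 11 0 / 14 8 0]. Elementwise product with the kernel and sum: 9·-2 + 5·-2 + 11·1 + 14·-2 + 8·1 + 0·1.

-37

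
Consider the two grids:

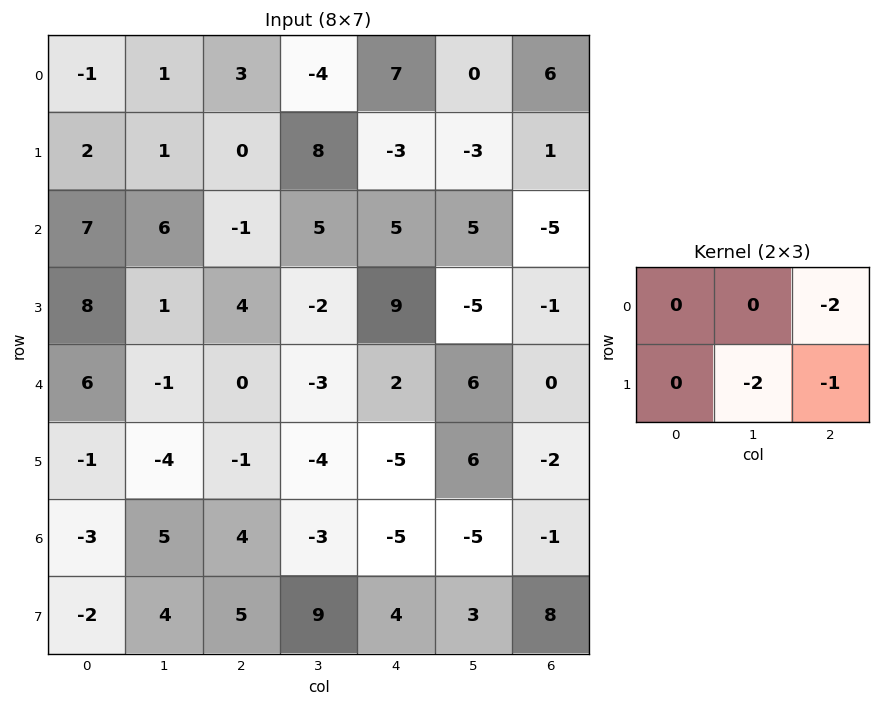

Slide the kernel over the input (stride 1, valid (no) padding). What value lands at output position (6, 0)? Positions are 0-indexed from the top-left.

-21

The receptive field on the input at this output position is [-3 5 4 / -2 4 5]. Elementwise product with the kernel and sum: 4·-2 + 4·-2 + 5·-1.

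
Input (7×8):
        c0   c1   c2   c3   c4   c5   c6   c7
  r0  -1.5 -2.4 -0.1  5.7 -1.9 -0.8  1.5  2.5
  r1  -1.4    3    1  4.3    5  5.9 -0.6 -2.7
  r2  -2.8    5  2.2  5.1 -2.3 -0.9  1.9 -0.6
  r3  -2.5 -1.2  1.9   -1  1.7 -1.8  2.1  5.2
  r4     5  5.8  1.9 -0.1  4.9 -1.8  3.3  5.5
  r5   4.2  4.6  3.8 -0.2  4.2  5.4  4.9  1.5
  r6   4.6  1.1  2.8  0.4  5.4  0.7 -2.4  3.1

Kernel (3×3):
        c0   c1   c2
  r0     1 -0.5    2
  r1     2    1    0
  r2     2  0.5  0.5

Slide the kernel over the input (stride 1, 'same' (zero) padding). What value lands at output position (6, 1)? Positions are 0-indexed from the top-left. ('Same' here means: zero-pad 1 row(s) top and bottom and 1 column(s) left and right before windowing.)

19.8

The receptive field on the zero-padded input at this output position is [4.2 4.6 3.8 / 4.6 1.1 2.8 / 0 0 0]. Elementwise product with the kernel and sum: 4.2·1 + 4.6·-0.5 + 3.8·2 + 4.6·2 + 1.1·1 + 0·2 + 0·0.5 + 0·0.5.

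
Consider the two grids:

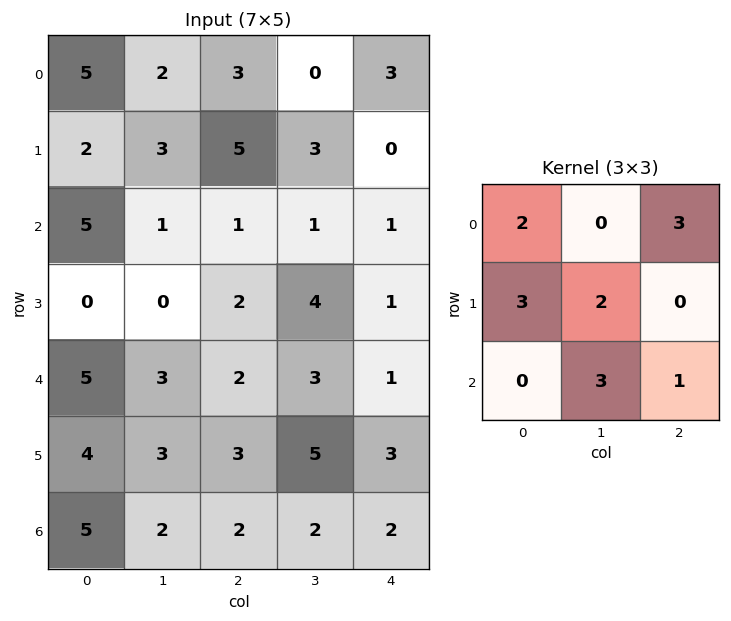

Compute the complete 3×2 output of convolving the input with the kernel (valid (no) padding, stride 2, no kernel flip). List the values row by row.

35 40
24 29
42 34

Output[0,0]: The receptive field on the input at this output position is [5 2 3 / 2 3 5 / 5 1 1]. Elementwise product with the kernel and sum: 5·2 + 3·3 + 2·3 + 3·2 + 1·3 + 1·1.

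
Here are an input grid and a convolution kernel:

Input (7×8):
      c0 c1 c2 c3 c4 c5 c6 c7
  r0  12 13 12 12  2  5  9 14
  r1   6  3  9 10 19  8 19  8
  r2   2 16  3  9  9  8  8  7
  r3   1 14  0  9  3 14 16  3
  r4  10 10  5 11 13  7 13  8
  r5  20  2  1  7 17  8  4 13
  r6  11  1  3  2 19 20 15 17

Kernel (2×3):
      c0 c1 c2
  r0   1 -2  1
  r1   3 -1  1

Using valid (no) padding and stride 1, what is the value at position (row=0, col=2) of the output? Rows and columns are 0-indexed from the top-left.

The receptive field on the input at this output position is [12 12 2 / 9 10 19]. Elementwise product with the kernel and sum: 12·1 + 12·-2 + 2·1 + 9·3 + 10·-1 + 19·1.

26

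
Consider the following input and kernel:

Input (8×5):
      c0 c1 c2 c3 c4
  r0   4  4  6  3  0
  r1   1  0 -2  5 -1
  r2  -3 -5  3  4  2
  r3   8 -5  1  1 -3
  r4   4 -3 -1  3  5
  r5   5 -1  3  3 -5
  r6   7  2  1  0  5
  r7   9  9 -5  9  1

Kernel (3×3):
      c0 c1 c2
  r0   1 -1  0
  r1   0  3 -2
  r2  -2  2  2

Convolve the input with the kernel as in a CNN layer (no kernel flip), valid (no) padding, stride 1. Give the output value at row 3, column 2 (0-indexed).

-11

The receptive field on the input at this output position is [1 1 -3 / -1 3 5 / 3 3 -5]. Elementwise product with the kernel and sum: 1·1 + 1·-1 + 3·3 + 5·-2 + 3·-2 + 3·2 + -5·2.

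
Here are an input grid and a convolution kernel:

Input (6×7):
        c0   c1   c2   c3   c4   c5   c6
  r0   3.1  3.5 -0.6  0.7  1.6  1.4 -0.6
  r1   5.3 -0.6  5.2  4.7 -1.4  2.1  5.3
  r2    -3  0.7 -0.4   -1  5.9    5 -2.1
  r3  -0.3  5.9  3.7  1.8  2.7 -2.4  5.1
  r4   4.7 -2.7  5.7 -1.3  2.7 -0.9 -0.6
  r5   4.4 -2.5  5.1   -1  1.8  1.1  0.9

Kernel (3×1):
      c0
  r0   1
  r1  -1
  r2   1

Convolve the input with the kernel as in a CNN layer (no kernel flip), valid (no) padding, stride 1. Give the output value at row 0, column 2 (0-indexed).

The receptive field on the input at this output position is [-0.6 / 5.2 / -0.4]. Elementwise product with the kernel and sum: -0.6·1 + 5.2·-1 + -0.4·1.

-6.2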